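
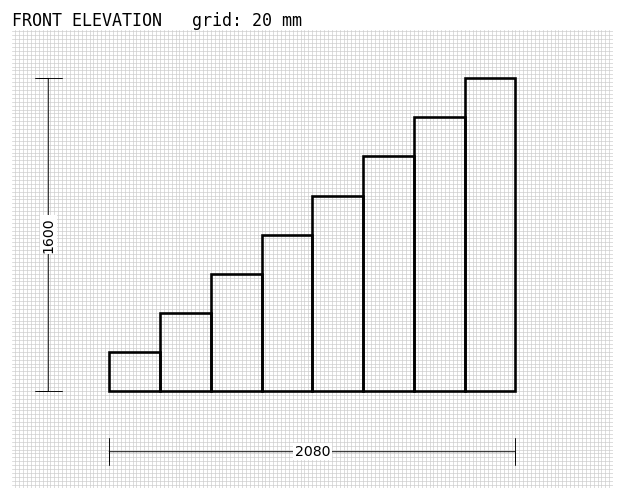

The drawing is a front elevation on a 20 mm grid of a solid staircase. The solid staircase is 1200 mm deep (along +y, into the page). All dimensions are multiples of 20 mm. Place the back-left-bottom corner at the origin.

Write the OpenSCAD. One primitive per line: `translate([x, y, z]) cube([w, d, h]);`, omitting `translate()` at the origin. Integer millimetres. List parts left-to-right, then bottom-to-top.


cube([260, 1200, 200]);
translate([260, 0, 0]) cube([260, 1200, 400]);
translate([520, 0, 0]) cube([260, 1200, 600]);
translate([780, 0, 0]) cube([260, 1200, 800]);
translate([1040, 0, 0]) cube([260, 1200, 1000]);
translate([1300, 0, 0]) cube([260, 1200, 1200]);
translate([1560, 0, 0]) cube([260, 1200, 1400]);
translate([1820, 0, 0]) cube([260, 1200, 1600]);


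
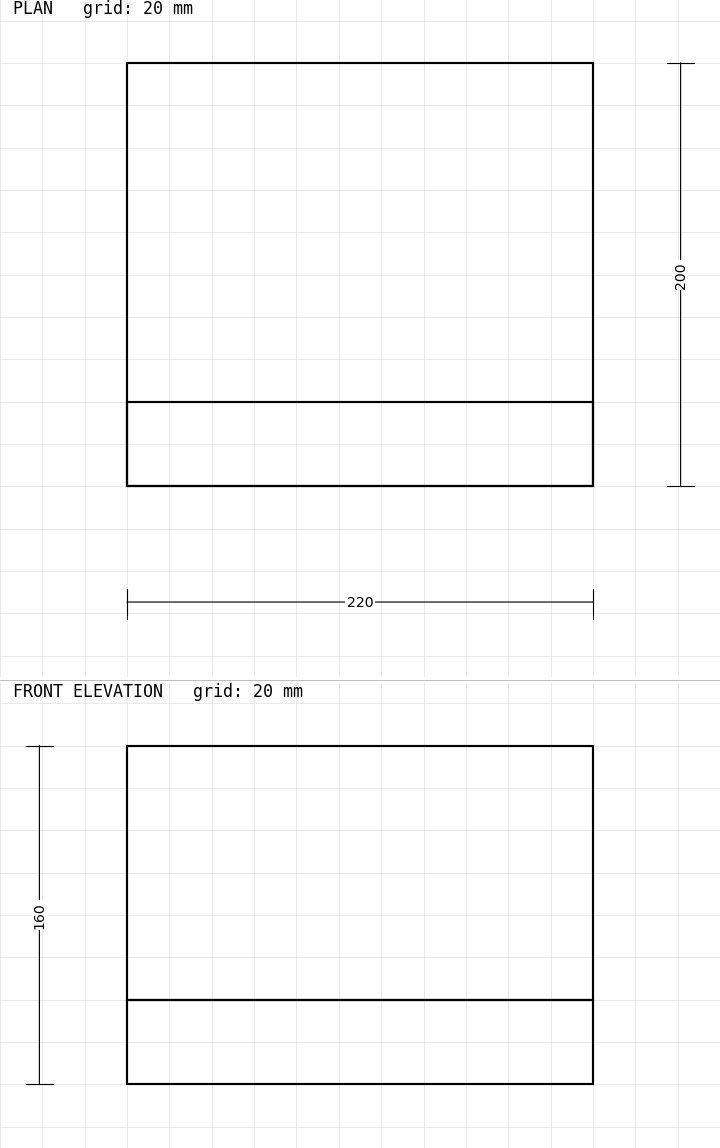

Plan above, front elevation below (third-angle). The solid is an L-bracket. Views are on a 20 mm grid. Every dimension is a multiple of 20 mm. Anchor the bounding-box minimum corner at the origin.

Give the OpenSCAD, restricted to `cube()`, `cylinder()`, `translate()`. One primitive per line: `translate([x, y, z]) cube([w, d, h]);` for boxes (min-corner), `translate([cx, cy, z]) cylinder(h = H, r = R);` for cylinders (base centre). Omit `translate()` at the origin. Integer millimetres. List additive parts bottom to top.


cube([220, 200, 40]);
translate([0, 0, 40]) cube([220, 40, 120]);


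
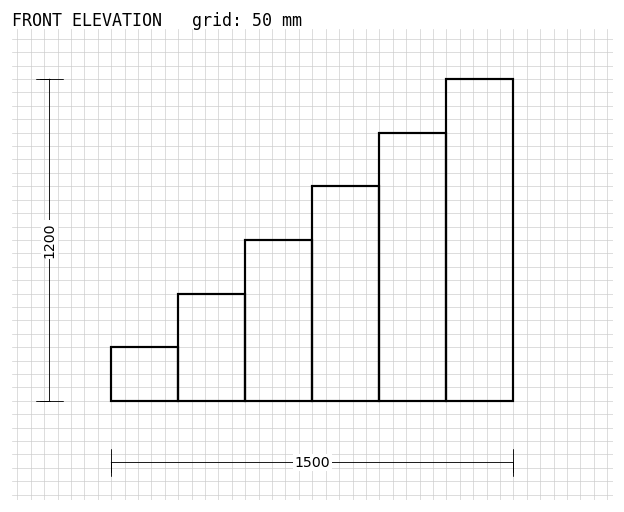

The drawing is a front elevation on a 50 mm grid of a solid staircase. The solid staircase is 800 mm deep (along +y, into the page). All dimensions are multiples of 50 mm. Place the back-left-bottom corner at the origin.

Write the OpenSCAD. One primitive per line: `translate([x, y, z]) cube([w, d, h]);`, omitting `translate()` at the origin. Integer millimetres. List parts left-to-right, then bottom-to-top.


cube([250, 800, 200]);
translate([250, 0, 0]) cube([250, 800, 400]);
translate([500, 0, 0]) cube([250, 800, 600]);
translate([750, 0, 0]) cube([250, 800, 800]);
translate([1000, 0, 0]) cube([250, 800, 1000]);
translate([1250, 0, 0]) cube([250, 800, 1200]);


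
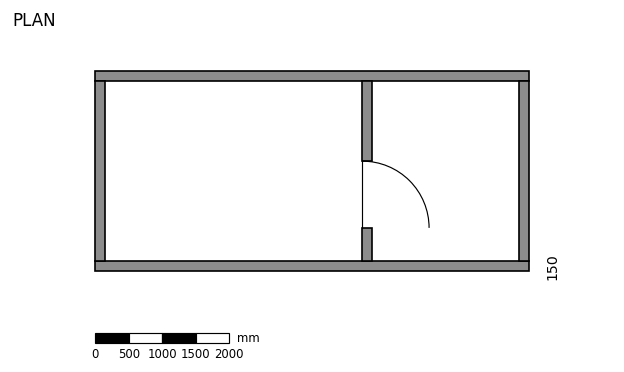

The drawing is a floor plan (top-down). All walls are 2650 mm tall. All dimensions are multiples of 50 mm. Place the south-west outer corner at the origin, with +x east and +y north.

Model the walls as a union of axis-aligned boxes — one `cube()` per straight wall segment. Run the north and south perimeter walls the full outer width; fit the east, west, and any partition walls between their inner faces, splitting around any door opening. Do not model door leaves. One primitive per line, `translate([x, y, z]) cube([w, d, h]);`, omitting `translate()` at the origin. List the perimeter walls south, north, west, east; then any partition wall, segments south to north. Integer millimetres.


cube([6500, 150, 2650]);
translate([0, 2850, 0]) cube([6500, 150, 2650]);
translate([0, 150, 0]) cube([150, 2700, 2650]);
translate([6350, 150, 0]) cube([150, 2700, 2650]);
translate([4000, 150, 0]) cube([150, 500, 2650]);
translate([4000, 1650, 0]) cube([150, 1200, 2650]);


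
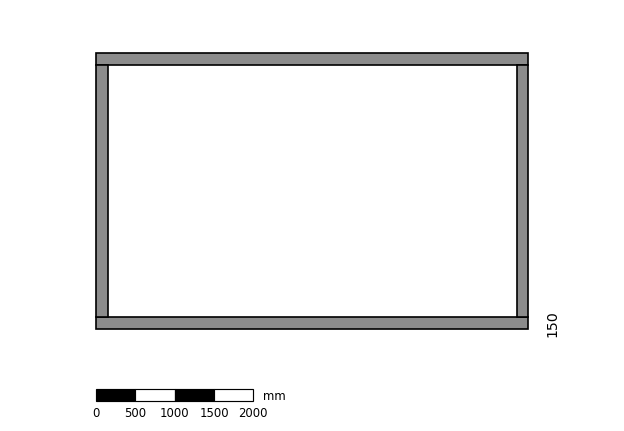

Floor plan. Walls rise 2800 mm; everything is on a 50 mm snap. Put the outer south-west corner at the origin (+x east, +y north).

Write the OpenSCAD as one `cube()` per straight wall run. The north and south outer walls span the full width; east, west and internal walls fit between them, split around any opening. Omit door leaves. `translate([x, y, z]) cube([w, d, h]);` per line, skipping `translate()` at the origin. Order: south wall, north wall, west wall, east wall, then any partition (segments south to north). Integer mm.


cube([5500, 150, 2800]);
translate([0, 3350, 0]) cube([5500, 150, 2800]);
translate([0, 150, 0]) cube([150, 3200, 2800]);
translate([5350, 150, 0]) cube([150, 3200, 2800]);


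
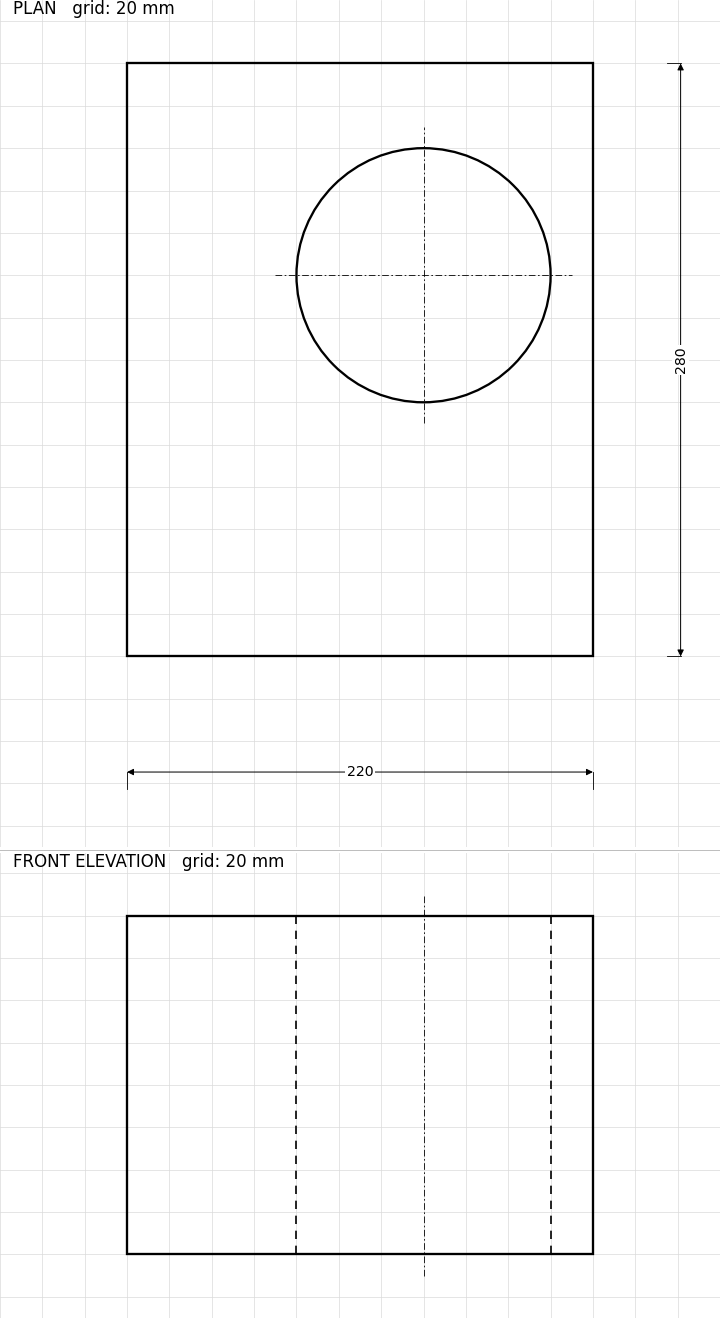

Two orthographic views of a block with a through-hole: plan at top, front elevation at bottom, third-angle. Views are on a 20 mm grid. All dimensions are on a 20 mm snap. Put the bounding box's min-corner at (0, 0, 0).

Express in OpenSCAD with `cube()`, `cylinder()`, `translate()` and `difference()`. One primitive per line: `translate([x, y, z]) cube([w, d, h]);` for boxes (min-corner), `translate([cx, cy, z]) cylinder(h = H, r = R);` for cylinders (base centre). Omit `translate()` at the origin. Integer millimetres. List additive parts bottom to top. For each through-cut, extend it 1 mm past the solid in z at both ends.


difference() {
  cube([220, 280, 160]);
  translate([140, 180, -1]) cylinder(h = 162, r = 60);
}


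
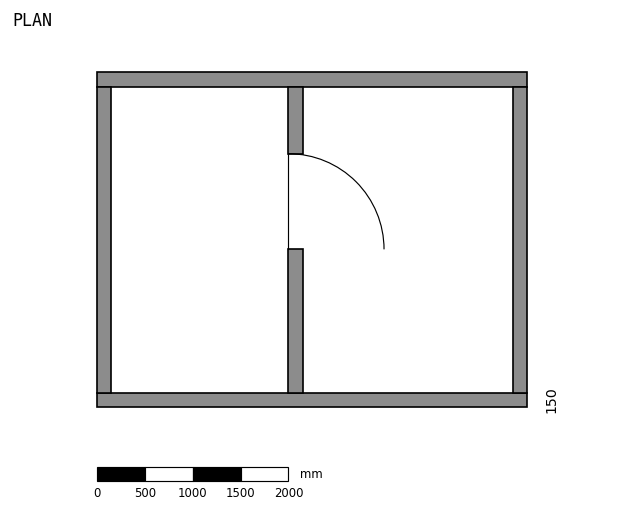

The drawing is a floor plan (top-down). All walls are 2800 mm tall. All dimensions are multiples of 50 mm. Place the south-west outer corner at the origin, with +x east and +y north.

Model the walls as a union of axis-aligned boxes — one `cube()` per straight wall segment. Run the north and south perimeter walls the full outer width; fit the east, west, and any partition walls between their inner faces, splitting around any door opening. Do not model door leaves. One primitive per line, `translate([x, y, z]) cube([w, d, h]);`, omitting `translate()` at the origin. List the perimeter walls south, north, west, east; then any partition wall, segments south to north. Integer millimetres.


cube([4500, 150, 2800]);
translate([0, 3350, 0]) cube([4500, 150, 2800]);
translate([0, 150, 0]) cube([150, 3200, 2800]);
translate([4350, 150, 0]) cube([150, 3200, 2800]);
translate([2000, 150, 0]) cube([150, 1500, 2800]);
translate([2000, 2650, 0]) cube([150, 700, 2800]);


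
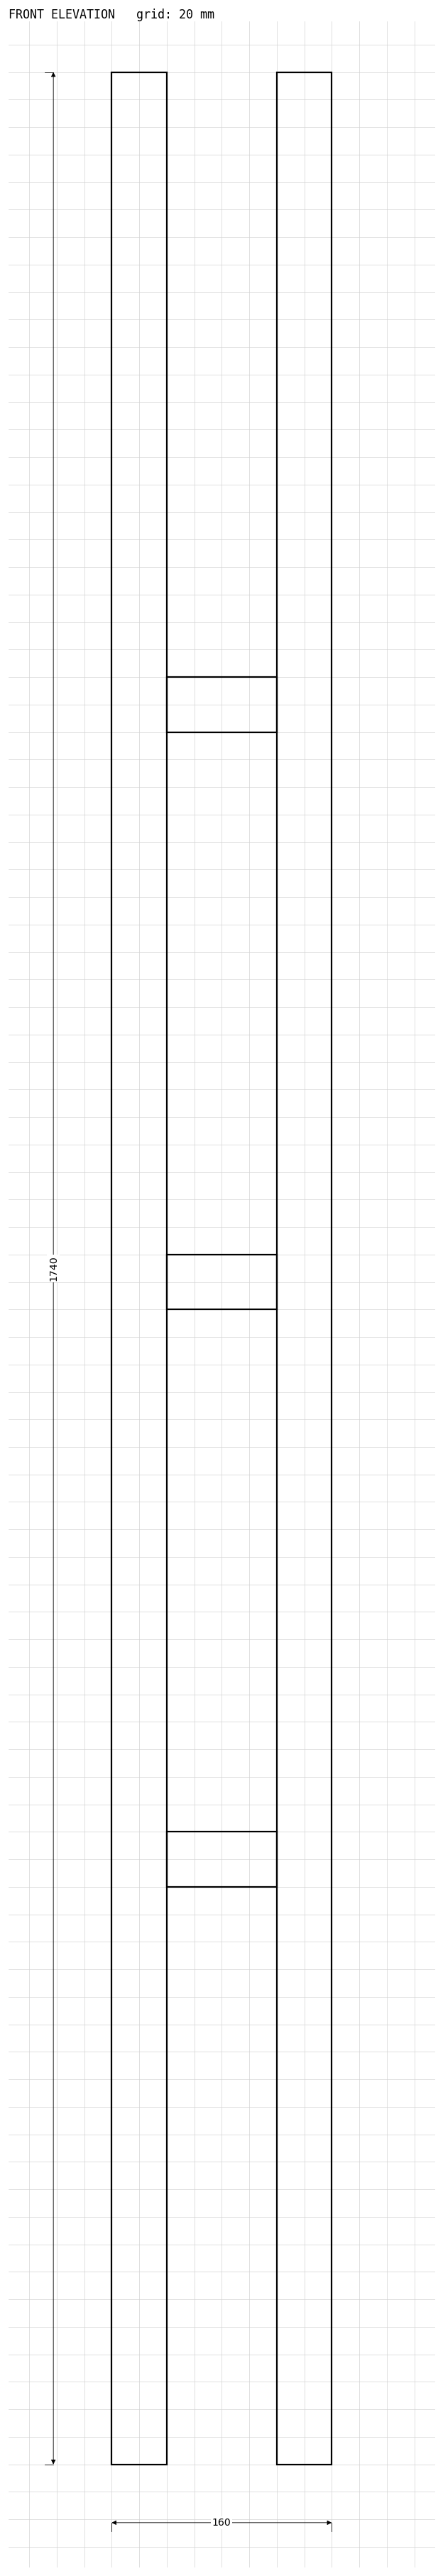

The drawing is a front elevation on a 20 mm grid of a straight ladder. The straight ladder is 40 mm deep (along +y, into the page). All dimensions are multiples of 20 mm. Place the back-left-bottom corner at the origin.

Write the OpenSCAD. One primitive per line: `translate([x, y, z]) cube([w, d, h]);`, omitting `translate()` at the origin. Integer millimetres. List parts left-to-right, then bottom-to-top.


cube([40, 40, 1740]);
translate([40, 0, 420]) cube([80, 40, 40]);
translate([40, 0, 840]) cube([80, 40, 40]);
translate([40, 0, 1260]) cube([80, 40, 40]);
translate([120, 0, 0]) cube([40, 40, 1740]);


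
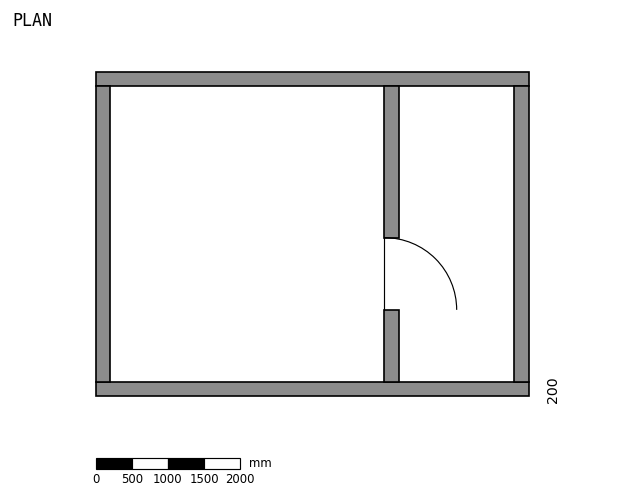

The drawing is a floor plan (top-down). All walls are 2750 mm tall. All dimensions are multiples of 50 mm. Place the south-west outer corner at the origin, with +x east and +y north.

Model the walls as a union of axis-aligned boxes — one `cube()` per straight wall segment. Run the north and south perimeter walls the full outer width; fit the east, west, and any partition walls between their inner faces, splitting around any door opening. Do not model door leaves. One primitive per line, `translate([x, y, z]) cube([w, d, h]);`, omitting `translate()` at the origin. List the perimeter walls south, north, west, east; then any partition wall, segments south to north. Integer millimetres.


cube([6000, 200, 2750]);
translate([0, 4300, 0]) cube([6000, 200, 2750]);
translate([0, 200, 0]) cube([200, 4100, 2750]);
translate([5800, 200, 0]) cube([200, 4100, 2750]);
translate([4000, 200, 0]) cube([200, 1000, 2750]);
translate([4000, 2200, 0]) cube([200, 2100, 2750]);


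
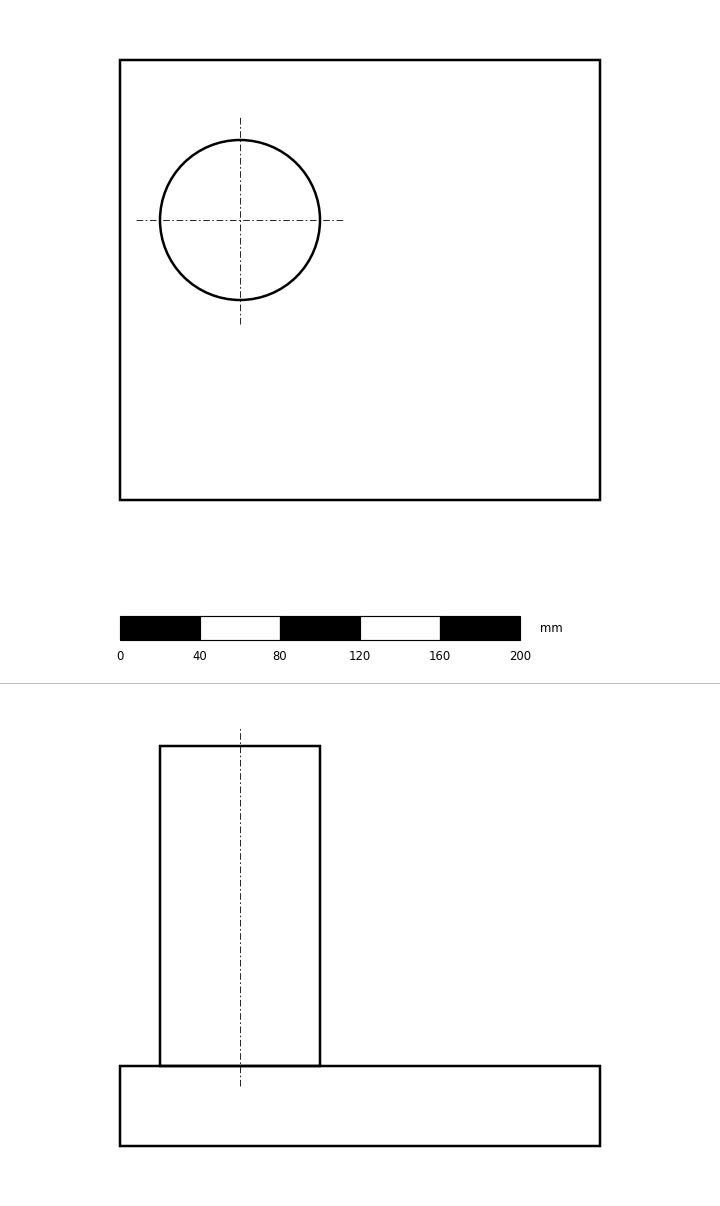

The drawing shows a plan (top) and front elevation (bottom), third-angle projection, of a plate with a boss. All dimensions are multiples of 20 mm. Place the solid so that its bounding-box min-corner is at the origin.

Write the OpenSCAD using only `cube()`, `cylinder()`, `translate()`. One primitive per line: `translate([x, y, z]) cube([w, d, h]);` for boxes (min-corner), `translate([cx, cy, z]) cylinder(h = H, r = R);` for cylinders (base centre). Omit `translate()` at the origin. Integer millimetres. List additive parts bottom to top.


cube([240, 220, 40]);
translate([60, 140, 40]) cylinder(h = 160, r = 40);


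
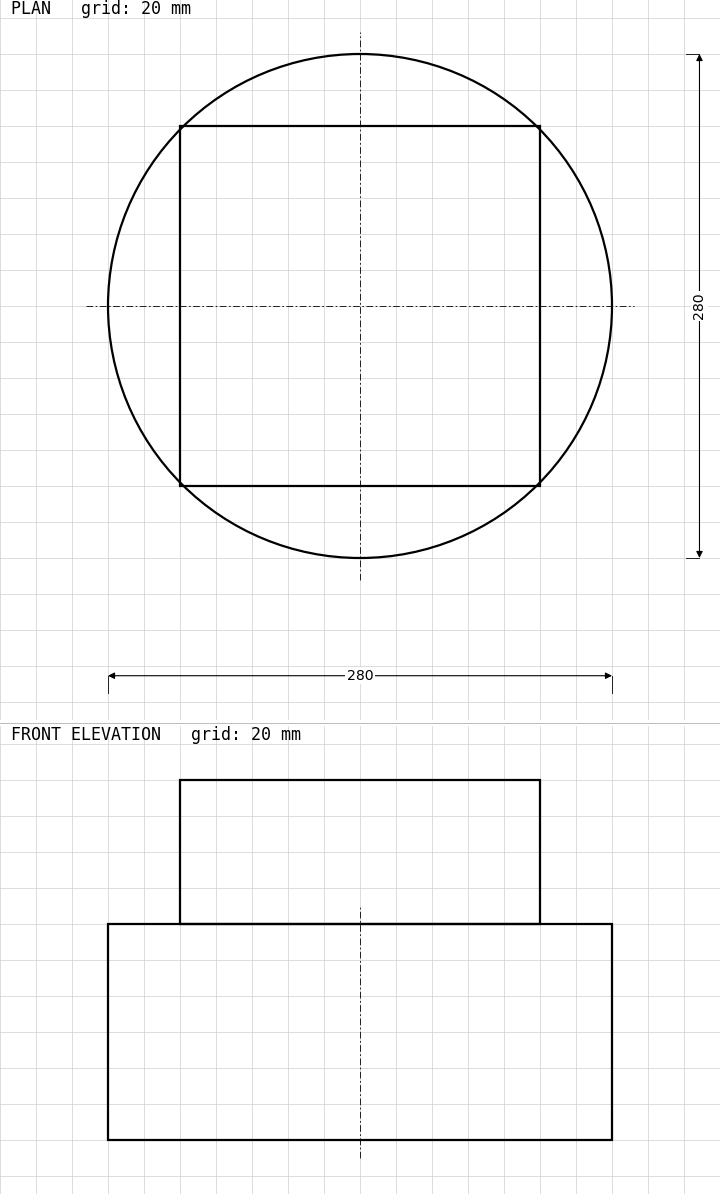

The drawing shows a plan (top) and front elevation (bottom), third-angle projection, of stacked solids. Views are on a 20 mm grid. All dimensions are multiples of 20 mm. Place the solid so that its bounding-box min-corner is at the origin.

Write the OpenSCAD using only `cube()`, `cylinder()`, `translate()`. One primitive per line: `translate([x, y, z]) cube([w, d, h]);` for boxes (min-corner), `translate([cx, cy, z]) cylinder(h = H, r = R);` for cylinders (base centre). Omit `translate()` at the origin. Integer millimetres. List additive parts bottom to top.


translate([140, 140, 0]) cylinder(h = 120, r = 140);
translate([40, 40, 120]) cube([200, 200, 80]);


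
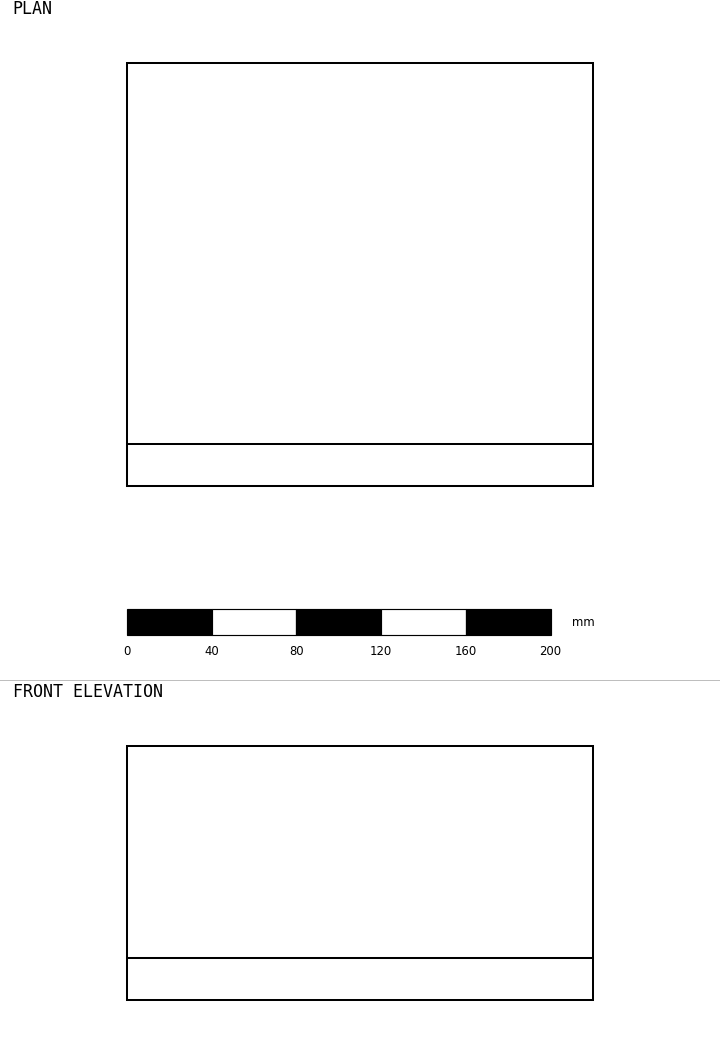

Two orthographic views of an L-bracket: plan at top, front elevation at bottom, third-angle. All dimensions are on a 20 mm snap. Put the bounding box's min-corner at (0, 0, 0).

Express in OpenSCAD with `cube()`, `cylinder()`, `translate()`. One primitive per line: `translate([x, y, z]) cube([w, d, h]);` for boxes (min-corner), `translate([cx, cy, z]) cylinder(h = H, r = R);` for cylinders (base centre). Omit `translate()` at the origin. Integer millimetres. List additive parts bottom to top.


cube([220, 200, 20]);
translate([0, 0, 20]) cube([220, 20, 100]);


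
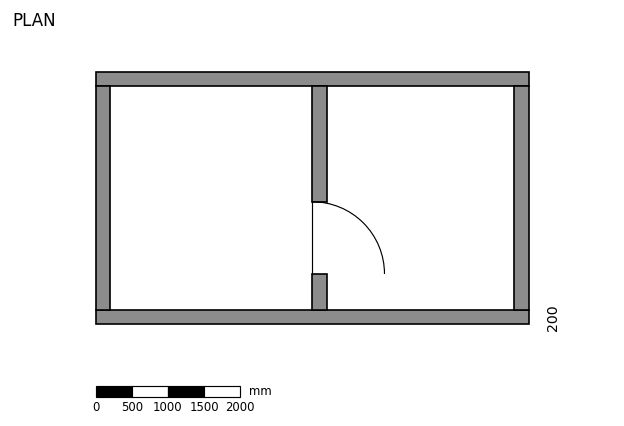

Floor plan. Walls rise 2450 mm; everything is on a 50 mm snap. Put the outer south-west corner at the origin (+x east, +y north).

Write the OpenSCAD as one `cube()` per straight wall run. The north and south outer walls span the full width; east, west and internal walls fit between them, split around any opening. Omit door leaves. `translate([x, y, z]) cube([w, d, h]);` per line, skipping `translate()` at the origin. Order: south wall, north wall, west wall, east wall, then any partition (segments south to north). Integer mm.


cube([6000, 200, 2450]);
translate([0, 3300, 0]) cube([6000, 200, 2450]);
translate([0, 200, 0]) cube([200, 3100, 2450]);
translate([5800, 200, 0]) cube([200, 3100, 2450]);
translate([3000, 200, 0]) cube([200, 500, 2450]);
translate([3000, 1700, 0]) cube([200, 1600, 2450]);


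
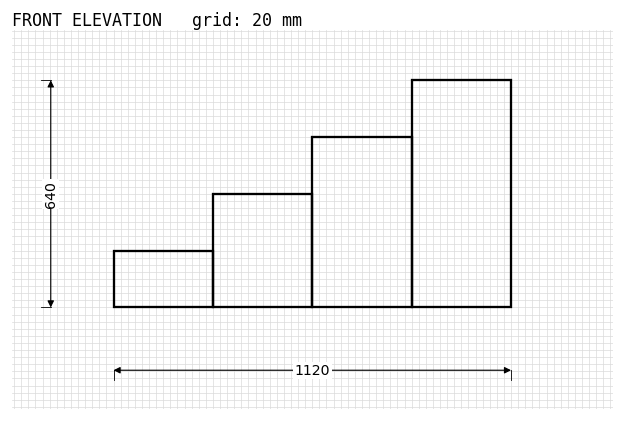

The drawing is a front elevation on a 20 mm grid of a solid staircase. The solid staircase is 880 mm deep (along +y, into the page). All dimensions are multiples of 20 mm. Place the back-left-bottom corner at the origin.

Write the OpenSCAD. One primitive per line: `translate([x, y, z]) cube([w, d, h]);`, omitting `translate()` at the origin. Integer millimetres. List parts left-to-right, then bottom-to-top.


cube([280, 880, 160]);
translate([280, 0, 0]) cube([280, 880, 320]);
translate([560, 0, 0]) cube([280, 880, 480]);
translate([840, 0, 0]) cube([280, 880, 640]);


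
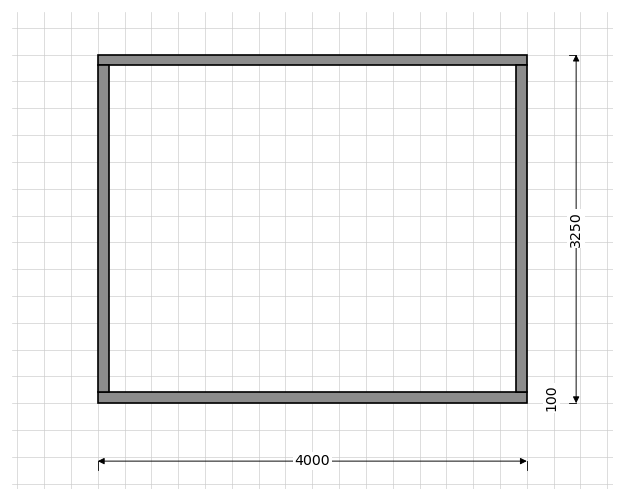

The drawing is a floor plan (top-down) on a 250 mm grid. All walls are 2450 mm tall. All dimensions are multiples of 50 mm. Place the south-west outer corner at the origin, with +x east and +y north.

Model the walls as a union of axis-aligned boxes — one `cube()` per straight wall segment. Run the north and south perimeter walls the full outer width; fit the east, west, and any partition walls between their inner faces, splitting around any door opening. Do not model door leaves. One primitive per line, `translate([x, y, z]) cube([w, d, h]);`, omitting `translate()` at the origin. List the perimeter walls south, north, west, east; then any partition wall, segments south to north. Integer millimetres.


cube([4000, 100, 2450]);
translate([0, 3150, 0]) cube([4000, 100, 2450]);
translate([0, 100, 0]) cube([100, 3050, 2450]);
translate([3900, 100, 0]) cube([100, 3050, 2450]);


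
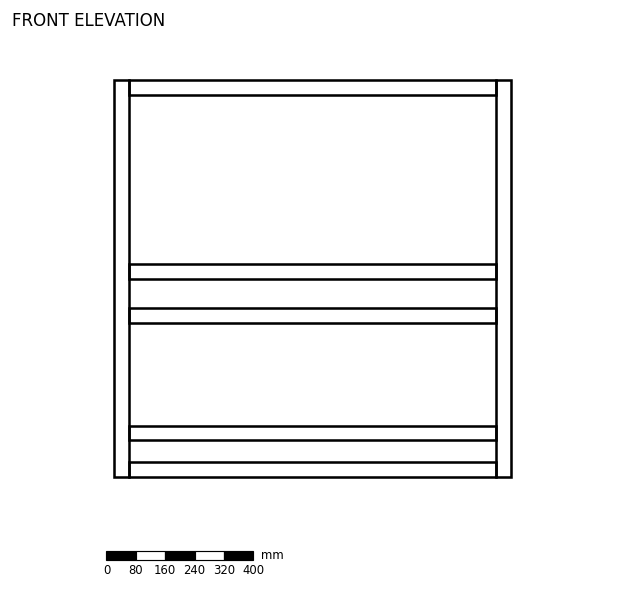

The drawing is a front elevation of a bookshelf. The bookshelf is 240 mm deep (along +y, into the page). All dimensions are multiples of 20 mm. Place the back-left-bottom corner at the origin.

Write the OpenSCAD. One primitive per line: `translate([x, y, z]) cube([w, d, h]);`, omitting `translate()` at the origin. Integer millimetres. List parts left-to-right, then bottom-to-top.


cube([40, 240, 1080]);
translate([40, 0, 0]) cube([1000, 240, 40]);
translate([40, 0, 100]) cube([1000, 240, 40]);
translate([40, 0, 420]) cube([1000, 240, 40]);
translate([40, 0, 540]) cube([1000, 240, 40]);
translate([40, 0, 1040]) cube([1000, 240, 40]);
translate([1040, 0, 0]) cube([40, 240, 1080]);


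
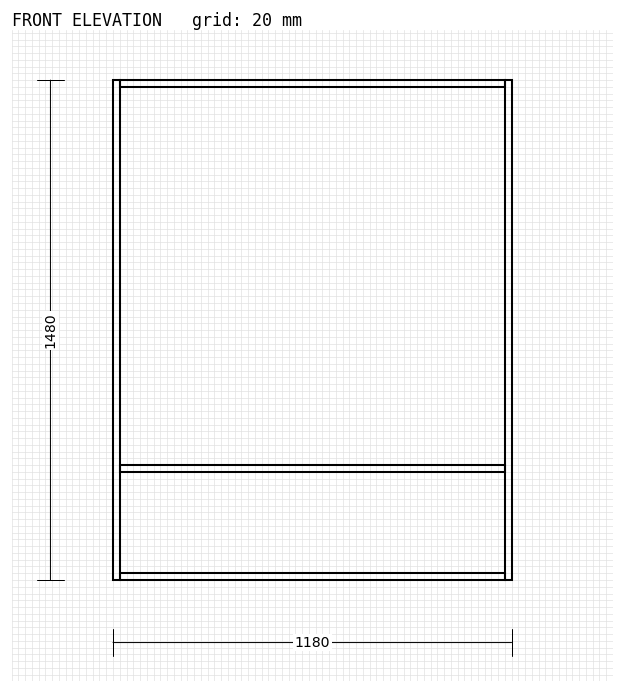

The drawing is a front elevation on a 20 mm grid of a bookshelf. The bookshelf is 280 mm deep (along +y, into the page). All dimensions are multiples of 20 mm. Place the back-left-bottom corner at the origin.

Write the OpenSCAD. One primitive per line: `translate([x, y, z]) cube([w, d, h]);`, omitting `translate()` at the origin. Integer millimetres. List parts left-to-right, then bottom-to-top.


cube([20, 280, 1480]);
translate([20, 0, 0]) cube([1140, 280, 20]);
translate([20, 0, 320]) cube([1140, 280, 20]);
translate([20, 0, 1460]) cube([1140, 280, 20]);
translate([1160, 0, 0]) cube([20, 280, 1480]);


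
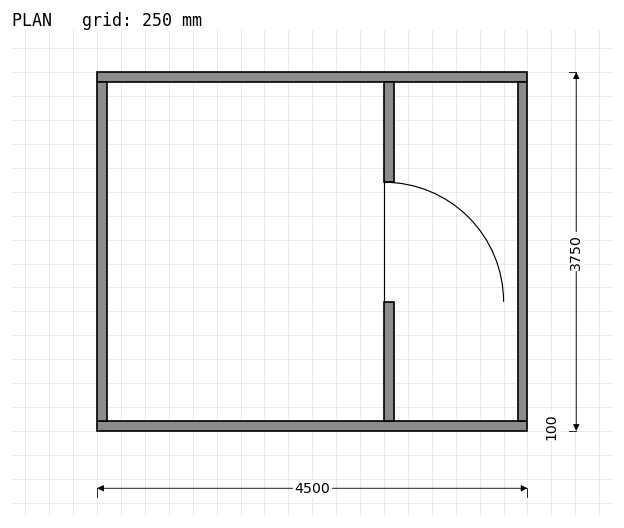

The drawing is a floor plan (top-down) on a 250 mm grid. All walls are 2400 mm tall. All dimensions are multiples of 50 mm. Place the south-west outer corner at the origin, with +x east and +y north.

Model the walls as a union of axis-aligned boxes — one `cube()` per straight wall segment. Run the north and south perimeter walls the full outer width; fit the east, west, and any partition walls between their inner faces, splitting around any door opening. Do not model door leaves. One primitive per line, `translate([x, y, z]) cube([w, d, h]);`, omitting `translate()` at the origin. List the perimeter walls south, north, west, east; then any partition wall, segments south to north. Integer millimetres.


cube([4500, 100, 2400]);
translate([0, 3650, 0]) cube([4500, 100, 2400]);
translate([0, 100, 0]) cube([100, 3550, 2400]);
translate([4400, 100, 0]) cube([100, 3550, 2400]);
translate([3000, 100, 0]) cube([100, 1250, 2400]);
translate([3000, 2600, 0]) cube([100, 1050, 2400]);


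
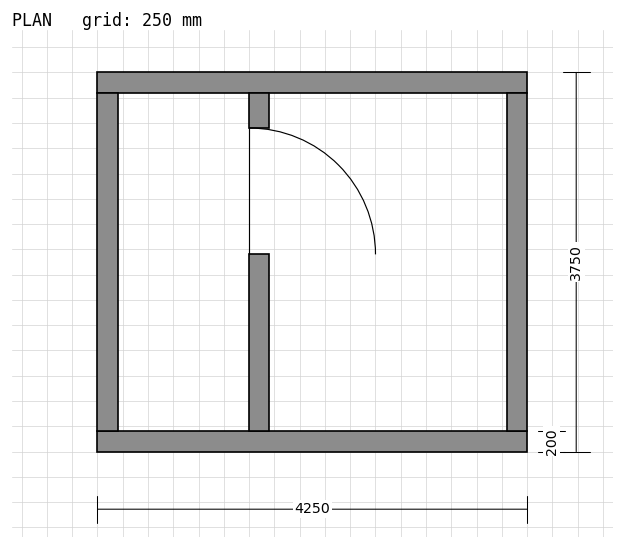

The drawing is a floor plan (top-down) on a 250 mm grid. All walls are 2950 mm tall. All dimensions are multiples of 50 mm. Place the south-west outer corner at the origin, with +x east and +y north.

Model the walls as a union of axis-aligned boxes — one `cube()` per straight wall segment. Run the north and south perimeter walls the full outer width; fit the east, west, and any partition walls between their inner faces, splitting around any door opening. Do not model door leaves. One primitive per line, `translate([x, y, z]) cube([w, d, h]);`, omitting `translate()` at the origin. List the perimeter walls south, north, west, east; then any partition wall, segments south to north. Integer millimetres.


cube([4250, 200, 2950]);
translate([0, 3550, 0]) cube([4250, 200, 2950]);
translate([0, 200, 0]) cube([200, 3350, 2950]);
translate([4050, 200, 0]) cube([200, 3350, 2950]);
translate([1500, 200, 0]) cube([200, 1750, 2950]);
translate([1500, 3200, 0]) cube([200, 350, 2950]);


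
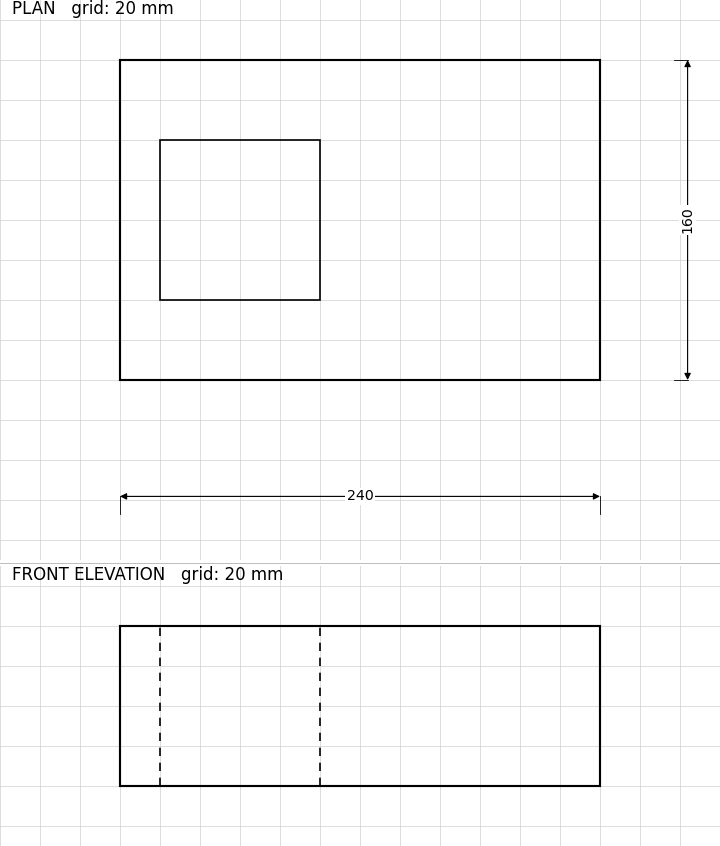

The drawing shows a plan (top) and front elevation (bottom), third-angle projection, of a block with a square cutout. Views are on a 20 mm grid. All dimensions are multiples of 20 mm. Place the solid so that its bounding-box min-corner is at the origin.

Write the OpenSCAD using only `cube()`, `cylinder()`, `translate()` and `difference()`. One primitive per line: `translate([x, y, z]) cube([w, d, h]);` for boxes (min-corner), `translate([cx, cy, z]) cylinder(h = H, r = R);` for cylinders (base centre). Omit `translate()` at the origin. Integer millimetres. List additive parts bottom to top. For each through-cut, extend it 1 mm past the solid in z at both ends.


difference() {
  cube([240, 160, 80]);
  translate([20, 40, -1]) cube([80, 80, 82]);
}


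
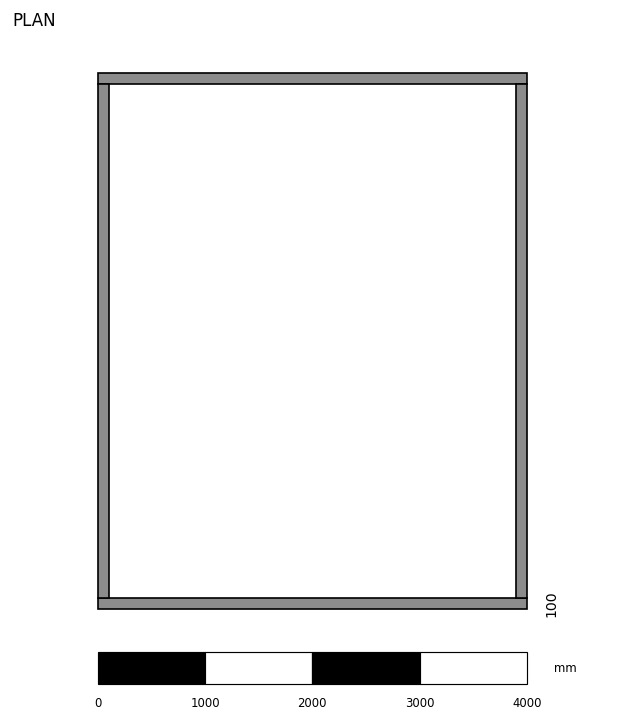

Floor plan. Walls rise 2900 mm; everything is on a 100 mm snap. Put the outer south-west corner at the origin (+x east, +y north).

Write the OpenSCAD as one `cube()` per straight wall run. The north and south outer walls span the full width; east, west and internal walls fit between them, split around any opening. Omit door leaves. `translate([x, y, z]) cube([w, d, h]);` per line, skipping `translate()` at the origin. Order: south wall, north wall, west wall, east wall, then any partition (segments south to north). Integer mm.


cube([4000, 100, 2900]);
translate([0, 4900, 0]) cube([4000, 100, 2900]);
translate([0, 100, 0]) cube([100, 4800, 2900]);
translate([3900, 100, 0]) cube([100, 4800, 2900]);


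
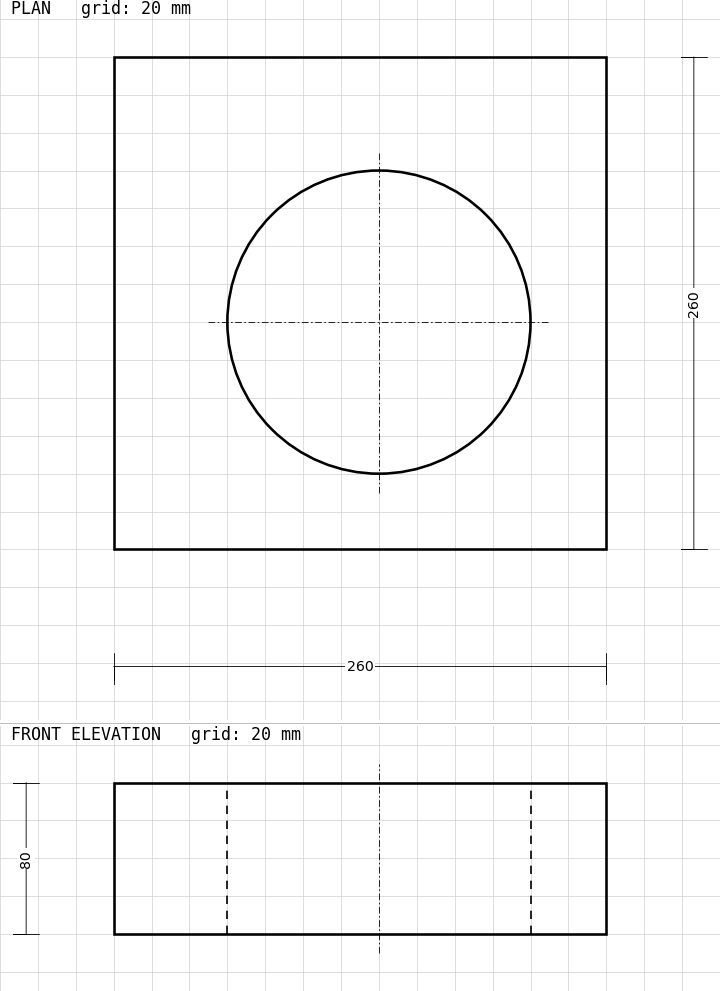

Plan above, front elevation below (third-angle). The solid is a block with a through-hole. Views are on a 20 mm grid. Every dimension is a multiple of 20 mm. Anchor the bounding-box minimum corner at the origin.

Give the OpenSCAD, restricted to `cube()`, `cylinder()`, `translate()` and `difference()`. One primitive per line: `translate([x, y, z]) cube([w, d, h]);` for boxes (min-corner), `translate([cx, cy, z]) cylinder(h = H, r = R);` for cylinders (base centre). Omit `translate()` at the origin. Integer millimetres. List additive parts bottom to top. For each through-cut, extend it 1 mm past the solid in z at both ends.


difference() {
  cube([260, 260, 80]);
  translate([140, 120, -1]) cylinder(h = 82, r = 80);
}


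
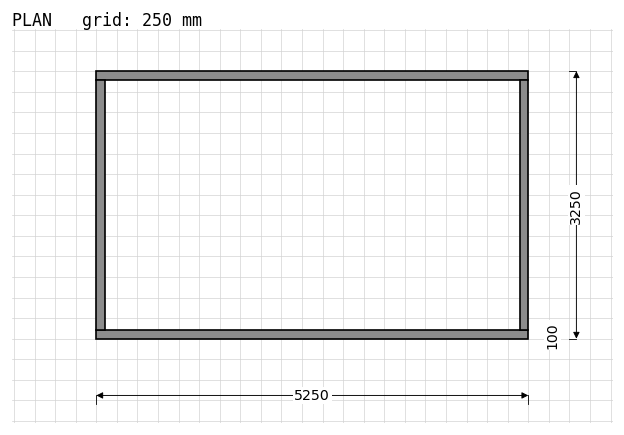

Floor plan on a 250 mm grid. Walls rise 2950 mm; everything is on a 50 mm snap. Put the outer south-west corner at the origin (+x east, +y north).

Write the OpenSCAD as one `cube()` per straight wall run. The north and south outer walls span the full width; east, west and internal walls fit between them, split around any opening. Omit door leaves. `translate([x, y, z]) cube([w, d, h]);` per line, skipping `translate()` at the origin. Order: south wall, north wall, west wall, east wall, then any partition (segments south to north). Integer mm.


cube([5250, 100, 2950]);
translate([0, 3150, 0]) cube([5250, 100, 2950]);
translate([0, 100, 0]) cube([100, 3050, 2950]);
translate([5150, 100, 0]) cube([100, 3050, 2950]);


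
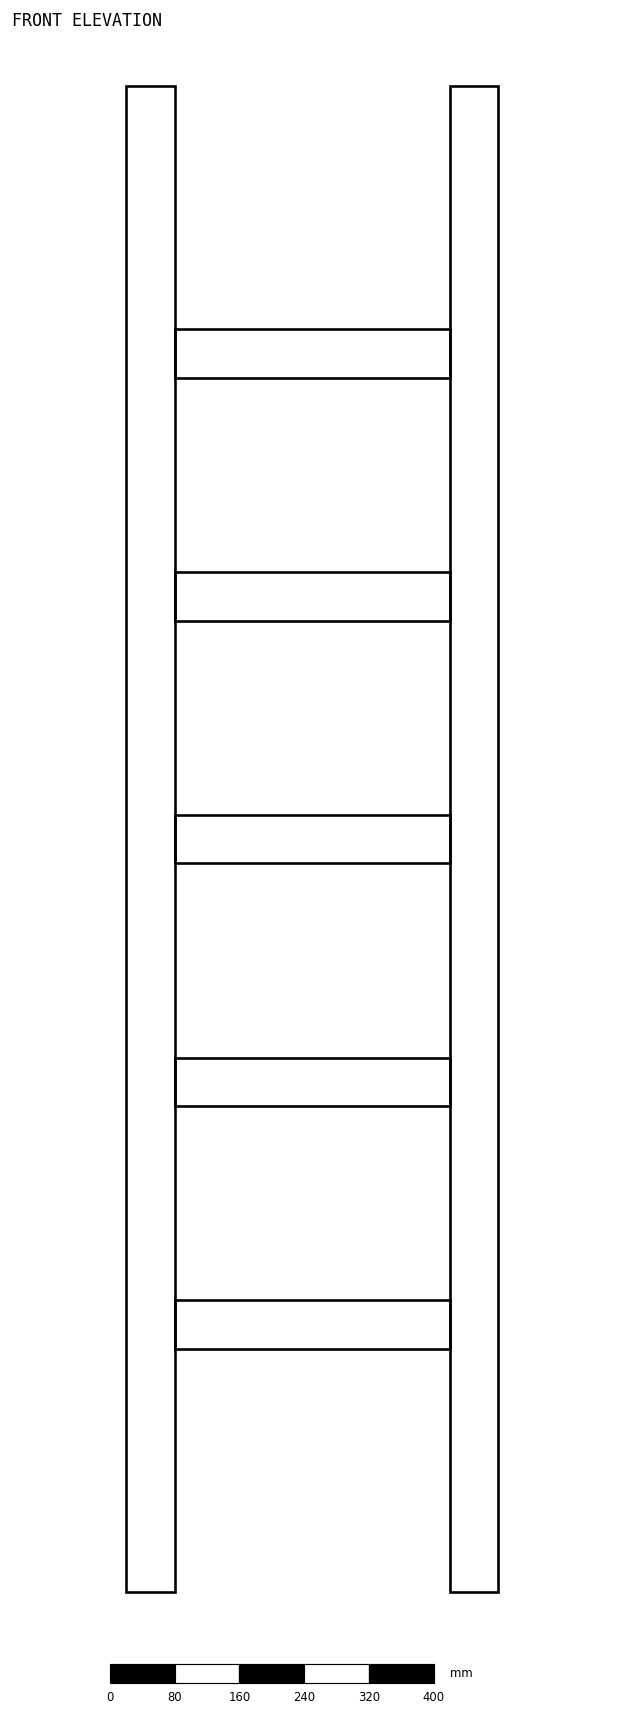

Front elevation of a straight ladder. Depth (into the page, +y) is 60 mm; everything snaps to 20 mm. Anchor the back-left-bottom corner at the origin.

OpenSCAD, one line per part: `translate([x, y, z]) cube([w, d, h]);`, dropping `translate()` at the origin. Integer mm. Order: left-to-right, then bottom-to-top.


cube([60, 60, 1860]);
translate([60, 0, 300]) cube([340, 60, 60]);
translate([60, 0, 600]) cube([340, 60, 60]);
translate([60, 0, 900]) cube([340, 60, 60]);
translate([60, 0, 1200]) cube([340, 60, 60]);
translate([60, 0, 1500]) cube([340, 60, 60]);
translate([400, 0, 0]) cube([60, 60, 1860]);


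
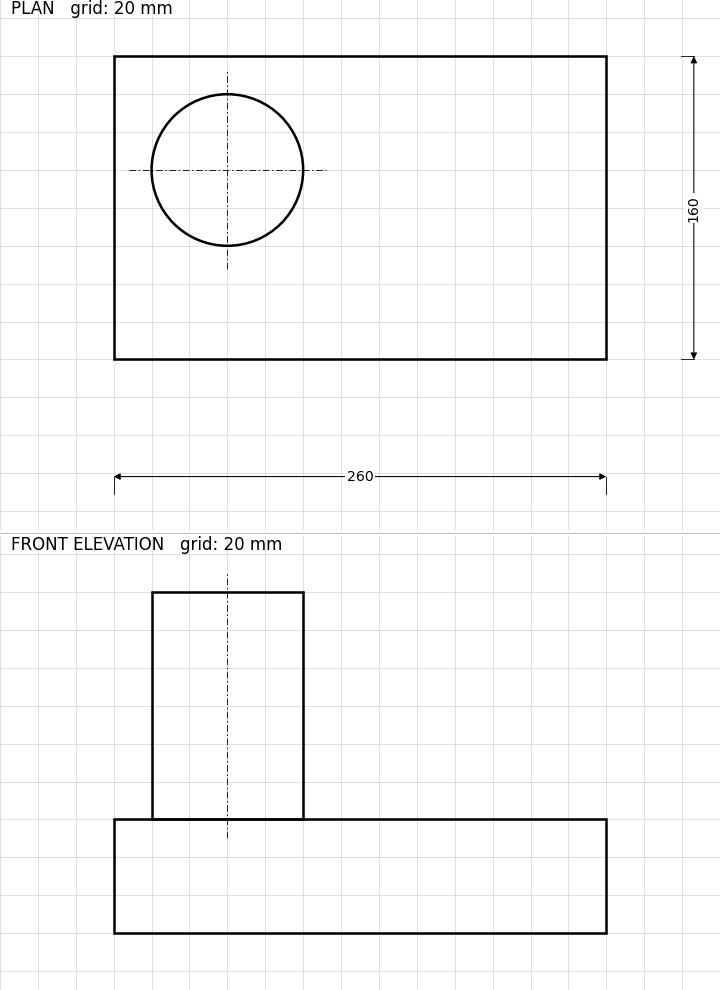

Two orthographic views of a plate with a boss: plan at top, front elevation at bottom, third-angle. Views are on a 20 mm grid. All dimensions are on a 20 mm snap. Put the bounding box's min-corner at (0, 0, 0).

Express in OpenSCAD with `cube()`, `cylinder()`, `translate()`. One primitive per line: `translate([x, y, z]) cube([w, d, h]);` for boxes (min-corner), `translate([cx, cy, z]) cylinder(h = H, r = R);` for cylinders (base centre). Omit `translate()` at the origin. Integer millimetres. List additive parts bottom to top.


cube([260, 160, 60]);
translate([60, 100, 60]) cylinder(h = 120, r = 40);


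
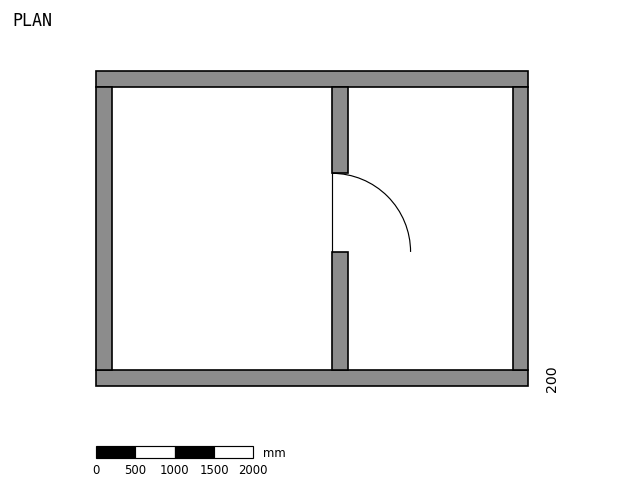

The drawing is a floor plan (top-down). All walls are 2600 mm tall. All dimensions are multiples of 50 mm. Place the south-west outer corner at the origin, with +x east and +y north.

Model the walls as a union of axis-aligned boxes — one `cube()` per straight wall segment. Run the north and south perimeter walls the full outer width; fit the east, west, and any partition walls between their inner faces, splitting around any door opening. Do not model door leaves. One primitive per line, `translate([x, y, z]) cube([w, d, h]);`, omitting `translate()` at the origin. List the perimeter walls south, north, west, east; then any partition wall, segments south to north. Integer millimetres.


cube([5500, 200, 2600]);
translate([0, 3800, 0]) cube([5500, 200, 2600]);
translate([0, 200, 0]) cube([200, 3600, 2600]);
translate([5300, 200, 0]) cube([200, 3600, 2600]);
translate([3000, 200, 0]) cube([200, 1500, 2600]);
translate([3000, 2700, 0]) cube([200, 1100, 2600]);


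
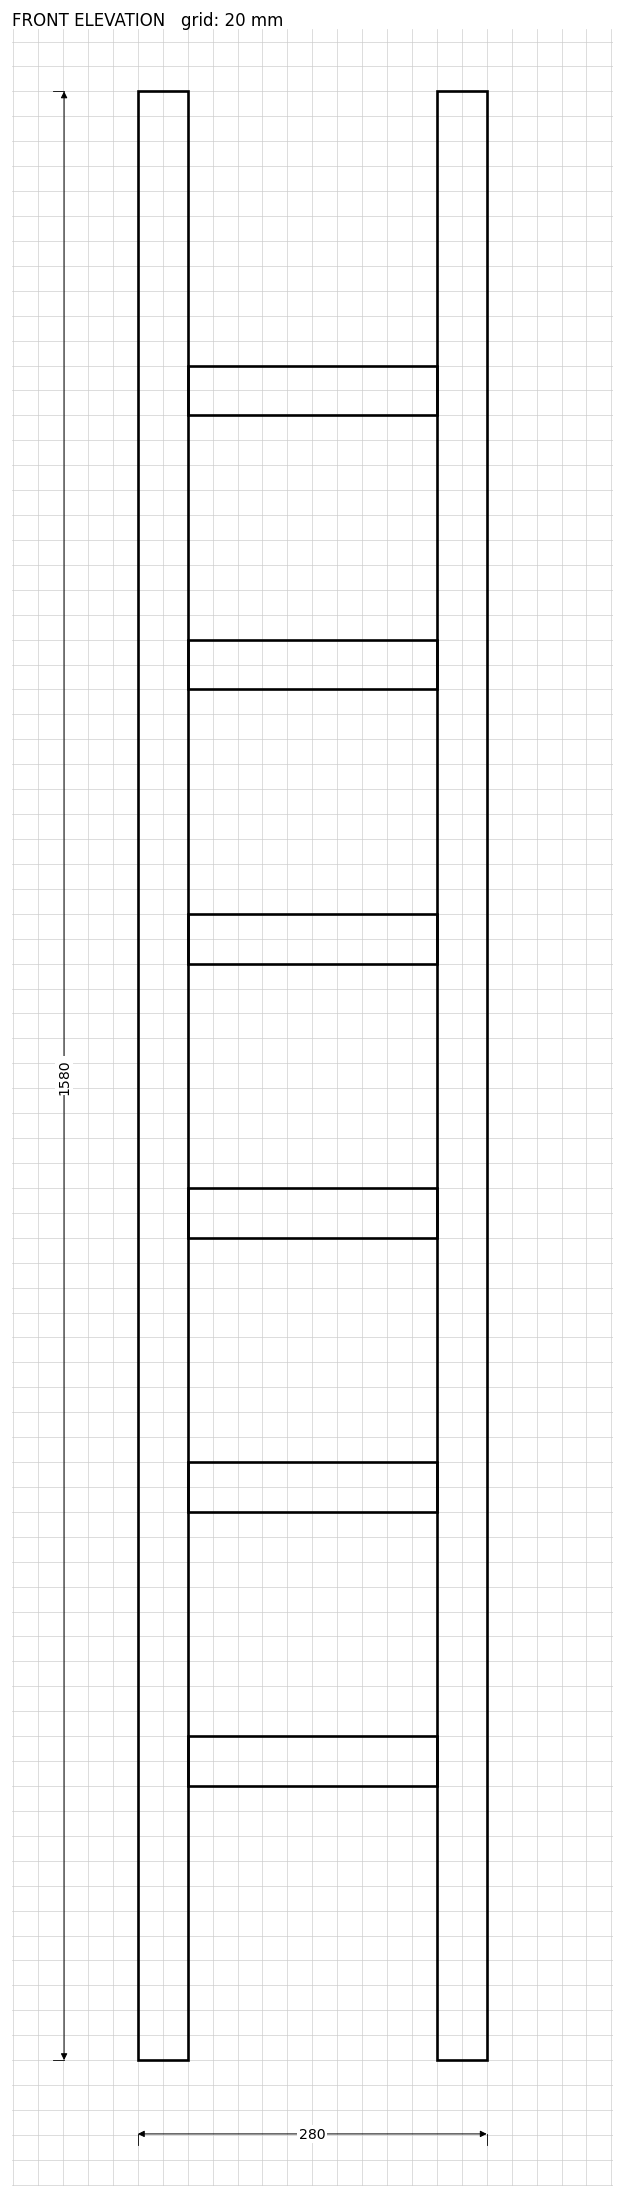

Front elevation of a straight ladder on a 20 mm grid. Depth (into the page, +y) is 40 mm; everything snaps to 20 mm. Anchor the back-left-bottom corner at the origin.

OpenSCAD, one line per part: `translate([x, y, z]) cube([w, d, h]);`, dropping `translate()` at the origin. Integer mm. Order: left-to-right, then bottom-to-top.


cube([40, 40, 1580]);
translate([40, 0, 220]) cube([200, 40, 40]);
translate([40, 0, 440]) cube([200, 40, 40]);
translate([40, 0, 660]) cube([200, 40, 40]);
translate([40, 0, 880]) cube([200, 40, 40]);
translate([40, 0, 1100]) cube([200, 40, 40]);
translate([40, 0, 1320]) cube([200, 40, 40]);
translate([240, 0, 0]) cube([40, 40, 1580]);


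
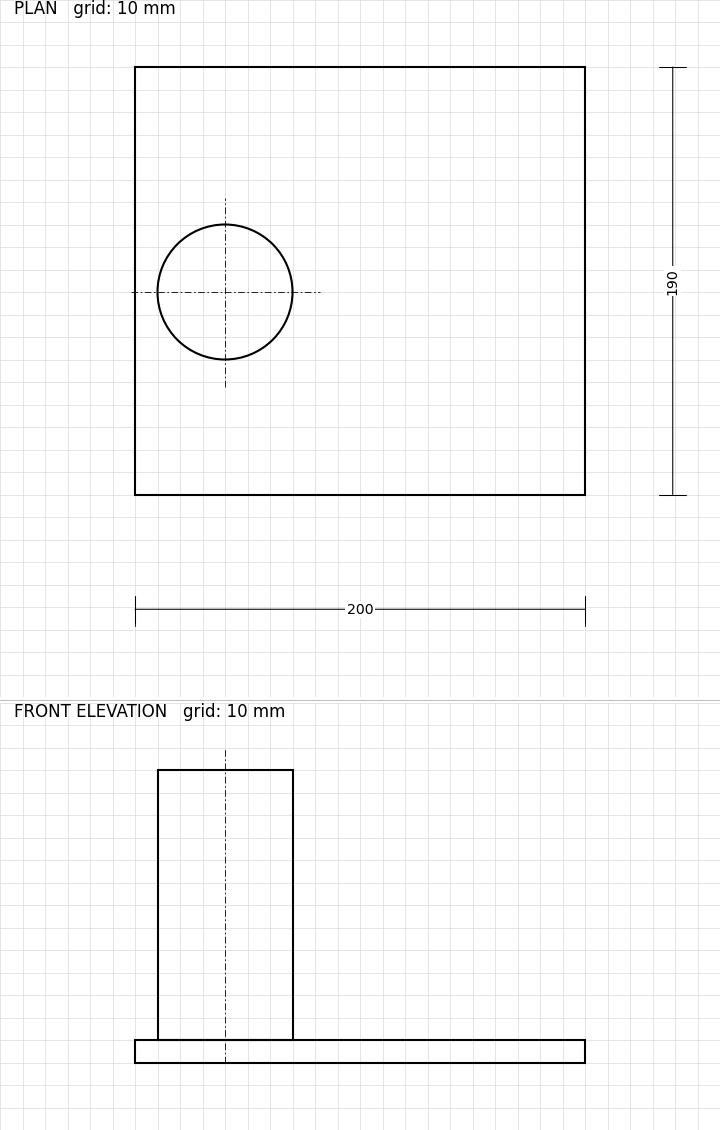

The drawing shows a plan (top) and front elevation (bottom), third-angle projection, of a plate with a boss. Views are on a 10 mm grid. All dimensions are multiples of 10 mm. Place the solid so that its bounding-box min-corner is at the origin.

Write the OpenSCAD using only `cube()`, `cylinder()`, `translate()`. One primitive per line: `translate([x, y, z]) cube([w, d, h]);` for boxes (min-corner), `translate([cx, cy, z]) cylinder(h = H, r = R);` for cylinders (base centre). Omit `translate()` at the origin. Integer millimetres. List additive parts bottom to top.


cube([200, 190, 10]);
translate([40, 90, 10]) cylinder(h = 120, r = 30);


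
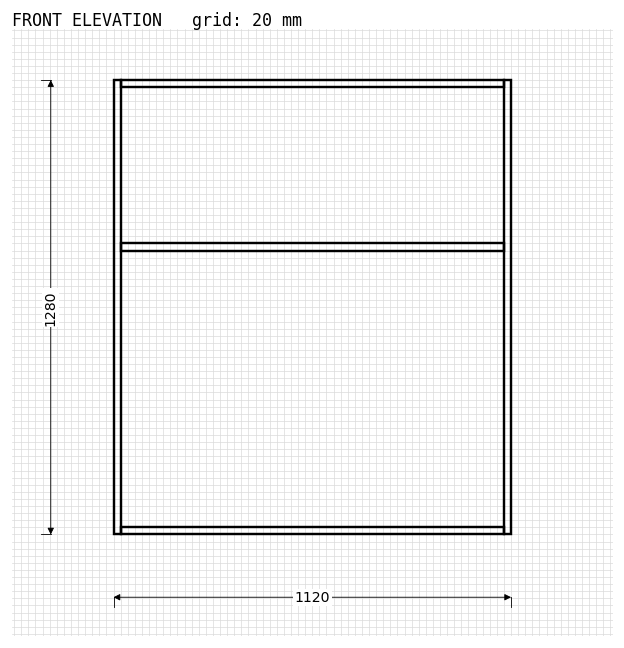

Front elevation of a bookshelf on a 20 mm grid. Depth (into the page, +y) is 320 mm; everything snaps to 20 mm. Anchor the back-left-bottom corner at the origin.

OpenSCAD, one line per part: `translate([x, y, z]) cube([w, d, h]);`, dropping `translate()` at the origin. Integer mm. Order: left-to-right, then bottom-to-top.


cube([20, 320, 1280]);
translate([20, 0, 0]) cube([1080, 320, 20]);
translate([20, 0, 800]) cube([1080, 320, 20]);
translate([20, 0, 1260]) cube([1080, 320, 20]);
translate([1100, 0, 0]) cube([20, 320, 1280]);


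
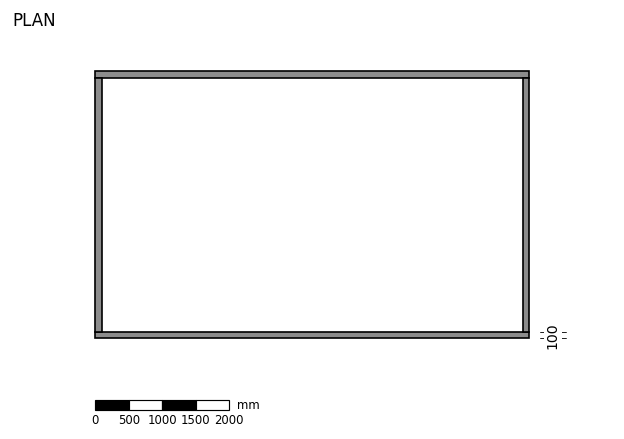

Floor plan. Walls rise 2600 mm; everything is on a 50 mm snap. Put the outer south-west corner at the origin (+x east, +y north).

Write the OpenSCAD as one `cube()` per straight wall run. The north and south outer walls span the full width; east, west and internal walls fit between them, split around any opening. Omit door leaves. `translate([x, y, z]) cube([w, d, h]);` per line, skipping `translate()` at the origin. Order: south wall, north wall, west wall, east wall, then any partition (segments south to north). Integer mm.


cube([6500, 100, 2600]);
translate([0, 3900, 0]) cube([6500, 100, 2600]);
translate([0, 100, 0]) cube([100, 3800, 2600]);
translate([6400, 100, 0]) cube([100, 3800, 2600]);


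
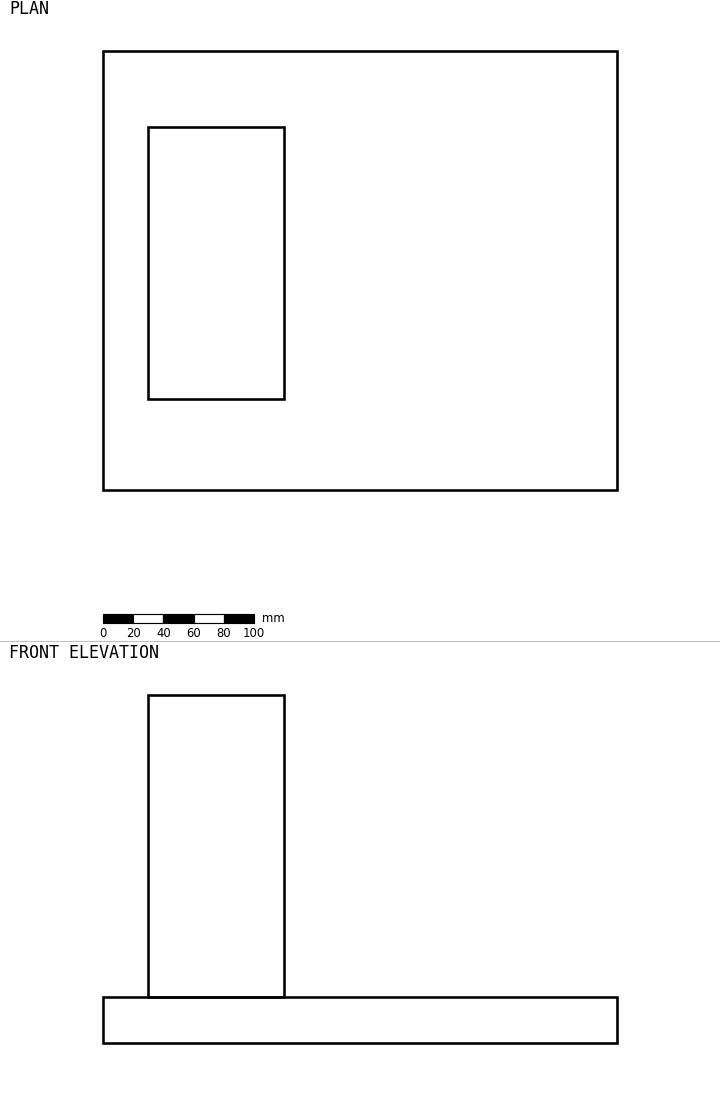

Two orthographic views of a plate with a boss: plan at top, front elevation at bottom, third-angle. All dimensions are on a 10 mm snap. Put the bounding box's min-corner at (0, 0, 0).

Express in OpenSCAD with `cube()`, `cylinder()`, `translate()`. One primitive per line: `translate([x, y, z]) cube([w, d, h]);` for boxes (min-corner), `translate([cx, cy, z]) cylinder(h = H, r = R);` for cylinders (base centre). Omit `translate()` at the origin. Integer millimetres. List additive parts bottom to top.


cube([340, 290, 30]);
translate([30, 60, 30]) cube([90, 180, 200]);


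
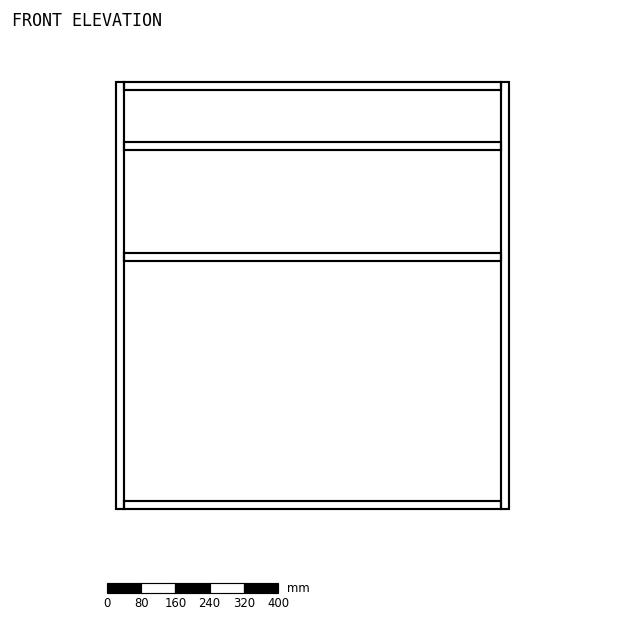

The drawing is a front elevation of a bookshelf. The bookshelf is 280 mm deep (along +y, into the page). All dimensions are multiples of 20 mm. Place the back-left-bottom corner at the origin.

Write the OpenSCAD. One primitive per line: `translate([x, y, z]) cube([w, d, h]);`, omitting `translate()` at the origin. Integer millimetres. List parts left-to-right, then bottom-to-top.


cube([20, 280, 1000]);
translate([20, 0, 0]) cube([880, 280, 20]);
translate([20, 0, 580]) cube([880, 280, 20]);
translate([20, 0, 840]) cube([880, 280, 20]);
translate([20, 0, 980]) cube([880, 280, 20]);
translate([900, 0, 0]) cube([20, 280, 1000]);


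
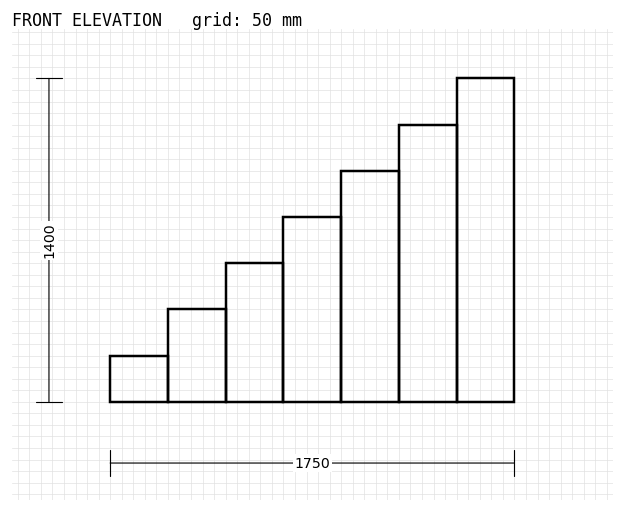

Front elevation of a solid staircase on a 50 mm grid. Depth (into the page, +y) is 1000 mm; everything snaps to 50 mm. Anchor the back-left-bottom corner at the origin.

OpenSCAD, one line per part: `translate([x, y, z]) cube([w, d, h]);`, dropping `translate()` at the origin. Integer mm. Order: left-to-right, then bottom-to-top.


cube([250, 1000, 200]);
translate([250, 0, 0]) cube([250, 1000, 400]);
translate([500, 0, 0]) cube([250, 1000, 600]);
translate([750, 0, 0]) cube([250, 1000, 800]);
translate([1000, 0, 0]) cube([250, 1000, 1000]);
translate([1250, 0, 0]) cube([250, 1000, 1200]);
translate([1500, 0, 0]) cube([250, 1000, 1400]);


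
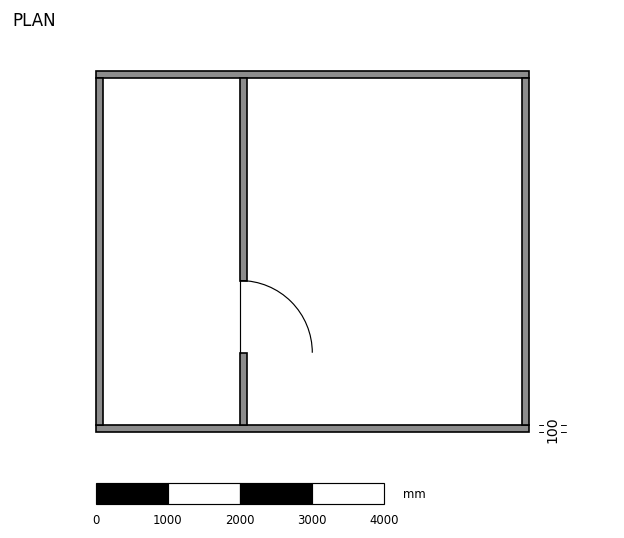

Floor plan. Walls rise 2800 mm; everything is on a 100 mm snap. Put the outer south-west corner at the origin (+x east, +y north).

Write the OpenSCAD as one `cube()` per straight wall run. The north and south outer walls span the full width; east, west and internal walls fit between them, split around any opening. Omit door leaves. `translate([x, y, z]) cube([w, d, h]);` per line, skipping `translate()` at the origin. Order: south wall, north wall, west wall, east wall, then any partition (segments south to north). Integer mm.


cube([6000, 100, 2800]);
translate([0, 4900, 0]) cube([6000, 100, 2800]);
translate([0, 100, 0]) cube([100, 4800, 2800]);
translate([5900, 100, 0]) cube([100, 4800, 2800]);
translate([2000, 100, 0]) cube([100, 1000, 2800]);
translate([2000, 2100, 0]) cube([100, 2800, 2800]);


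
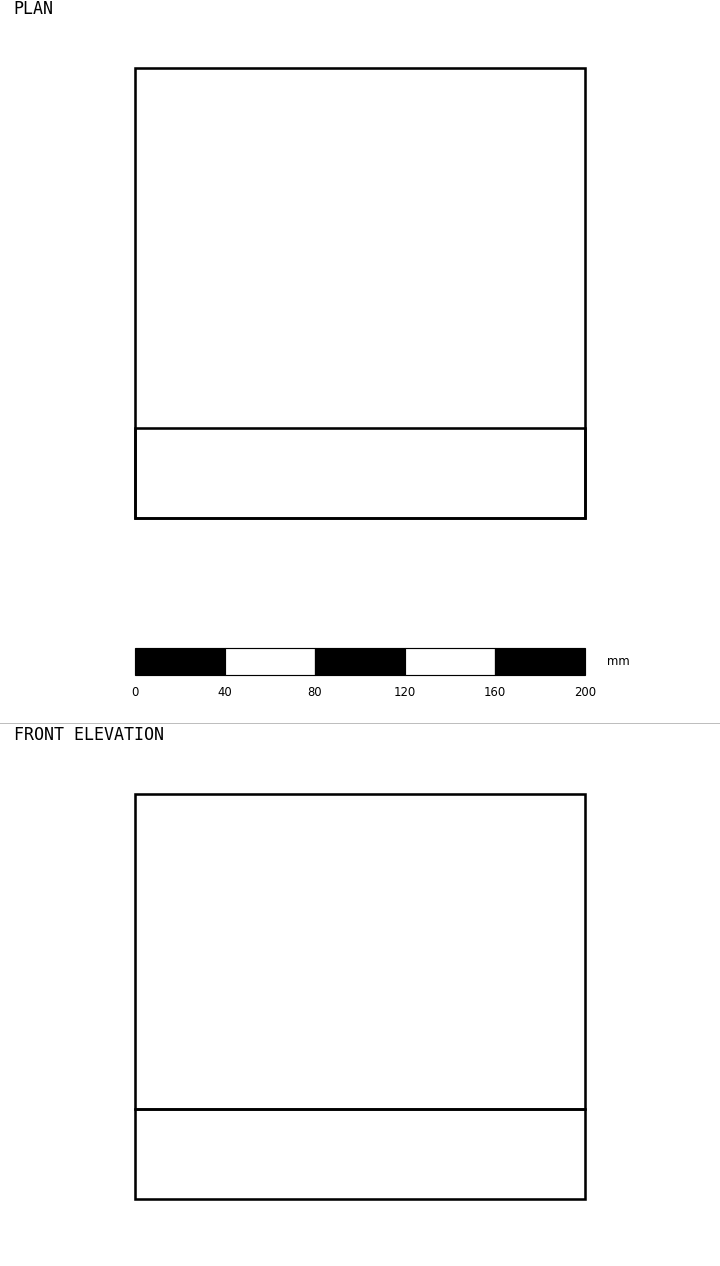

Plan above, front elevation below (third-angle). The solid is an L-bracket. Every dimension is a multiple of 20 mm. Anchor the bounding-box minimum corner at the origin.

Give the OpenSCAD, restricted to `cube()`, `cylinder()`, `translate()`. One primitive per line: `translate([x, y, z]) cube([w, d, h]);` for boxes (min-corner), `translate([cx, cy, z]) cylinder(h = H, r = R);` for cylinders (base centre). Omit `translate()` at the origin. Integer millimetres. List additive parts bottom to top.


cube([200, 200, 40]);
translate([0, 0, 40]) cube([200, 40, 140]);


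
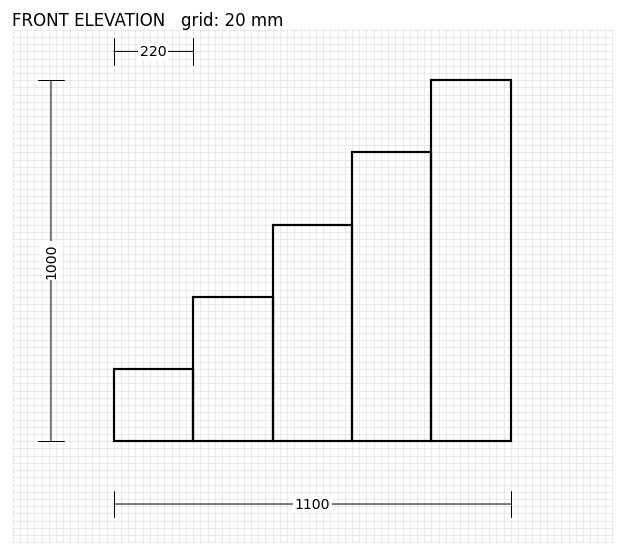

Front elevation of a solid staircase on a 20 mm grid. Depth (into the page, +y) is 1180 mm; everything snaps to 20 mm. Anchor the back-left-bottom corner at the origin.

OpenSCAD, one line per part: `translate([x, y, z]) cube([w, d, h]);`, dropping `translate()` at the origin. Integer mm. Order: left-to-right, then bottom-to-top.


cube([220, 1180, 200]);
translate([220, 0, 0]) cube([220, 1180, 400]);
translate([440, 0, 0]) cube([220, 1180, 600]);
translate([660, 0, 0]) cube([220, 1180, 800]);
translate([880, 0, 0]) cube([220, 1180, 1000]);


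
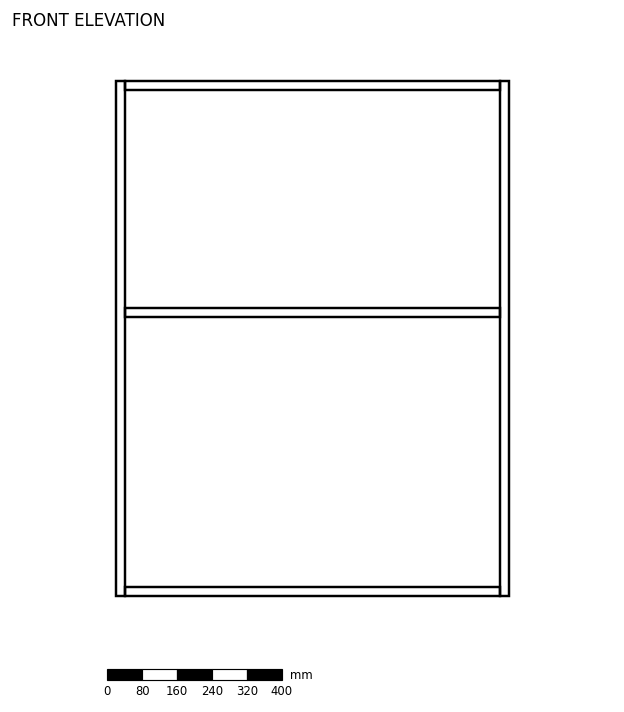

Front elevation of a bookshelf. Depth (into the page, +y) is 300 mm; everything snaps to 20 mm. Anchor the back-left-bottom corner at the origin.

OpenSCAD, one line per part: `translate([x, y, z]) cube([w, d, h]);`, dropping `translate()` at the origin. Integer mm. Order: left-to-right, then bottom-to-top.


cube([20, 300, 1180]);
translate([20, 0, 0]) cube([860, 300, 20]);
translate([20, 0, 640]) cube([860, 300, 20]);
translate([20, 0, 1160]) cube([860, 300, 20]);
translate([880, 0, 0]) cube([20, 300, 1180]);


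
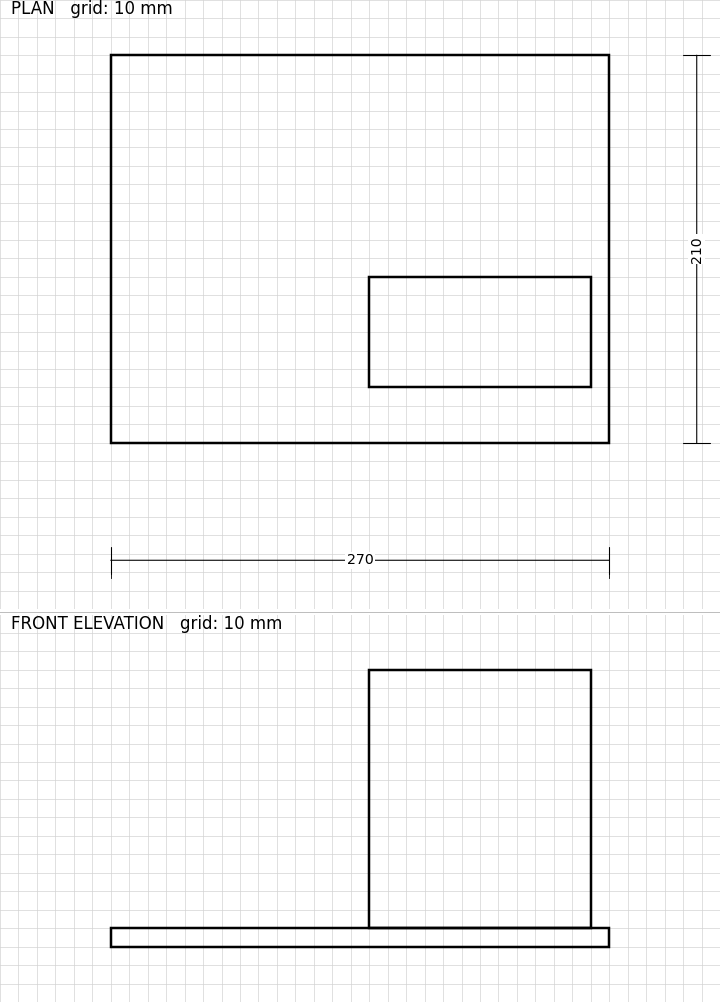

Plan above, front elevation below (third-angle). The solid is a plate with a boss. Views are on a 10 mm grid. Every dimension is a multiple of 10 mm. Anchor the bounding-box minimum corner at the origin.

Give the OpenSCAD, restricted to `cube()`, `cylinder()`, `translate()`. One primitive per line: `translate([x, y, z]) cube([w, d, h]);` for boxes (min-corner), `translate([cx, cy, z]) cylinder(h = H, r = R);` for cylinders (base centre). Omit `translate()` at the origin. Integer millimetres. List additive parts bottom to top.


cube([270, 210, 10]);
translate([140, 30, 10]) cube([120, 60, 140]);


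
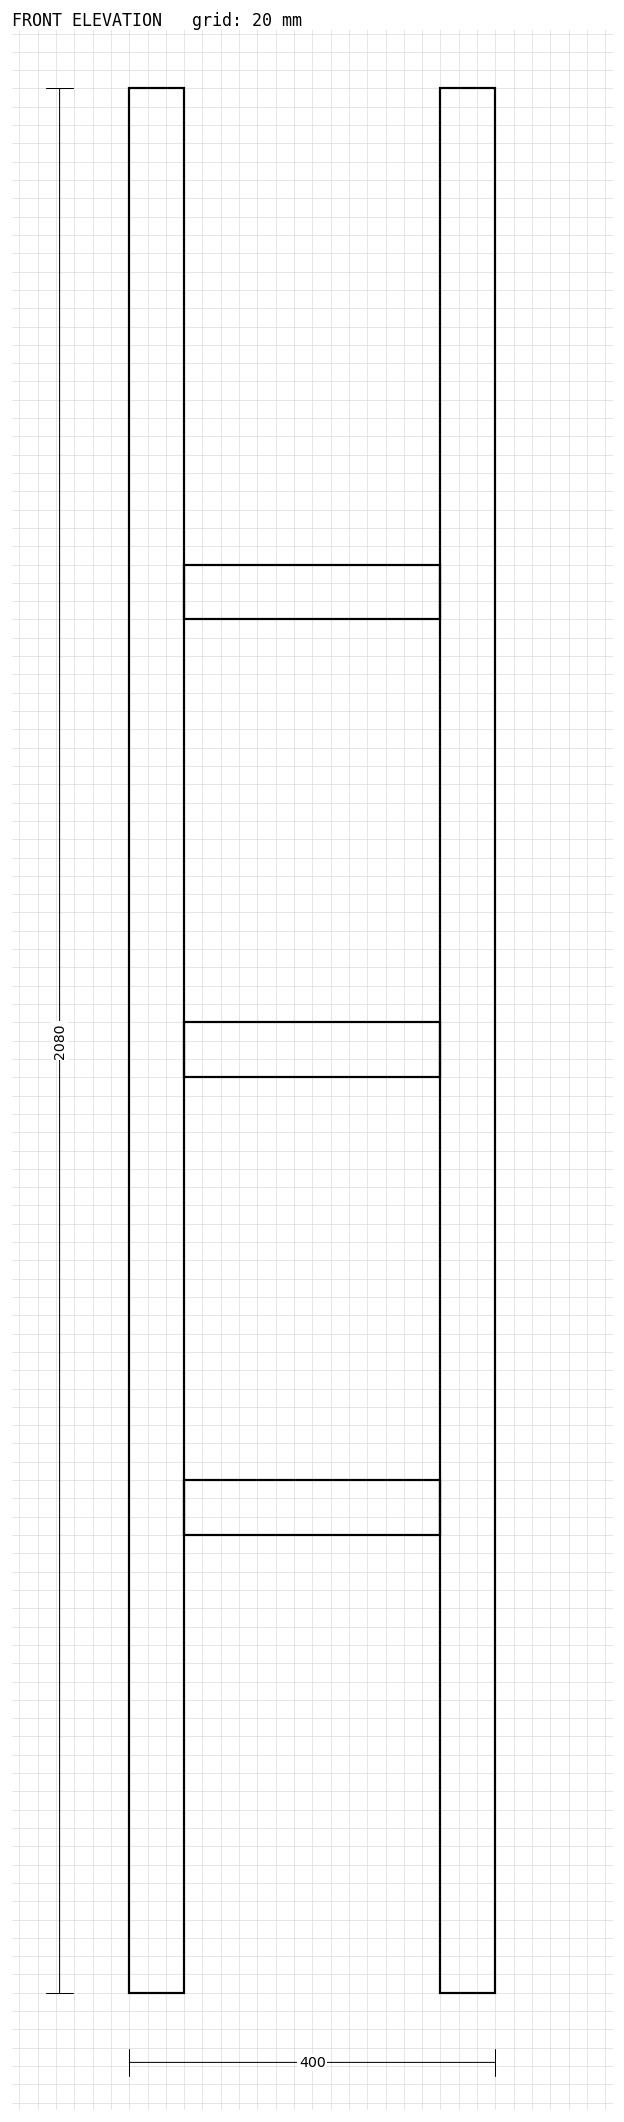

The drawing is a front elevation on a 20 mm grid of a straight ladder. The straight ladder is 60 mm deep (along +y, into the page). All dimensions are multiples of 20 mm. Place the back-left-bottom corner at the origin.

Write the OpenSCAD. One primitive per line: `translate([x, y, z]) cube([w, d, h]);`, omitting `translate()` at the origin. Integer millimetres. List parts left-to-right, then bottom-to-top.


cube([60, 60, 2080]);
translate([60, 0, 500]) cube([280, 60, 60]);
translate([60, 0, 1000]) cube([280, 60, 60]);
translate([60, 0, 1500]) cube([280, 60, 60]);
translate([340, 0, 0]) cube([60, 60, 2080]);
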